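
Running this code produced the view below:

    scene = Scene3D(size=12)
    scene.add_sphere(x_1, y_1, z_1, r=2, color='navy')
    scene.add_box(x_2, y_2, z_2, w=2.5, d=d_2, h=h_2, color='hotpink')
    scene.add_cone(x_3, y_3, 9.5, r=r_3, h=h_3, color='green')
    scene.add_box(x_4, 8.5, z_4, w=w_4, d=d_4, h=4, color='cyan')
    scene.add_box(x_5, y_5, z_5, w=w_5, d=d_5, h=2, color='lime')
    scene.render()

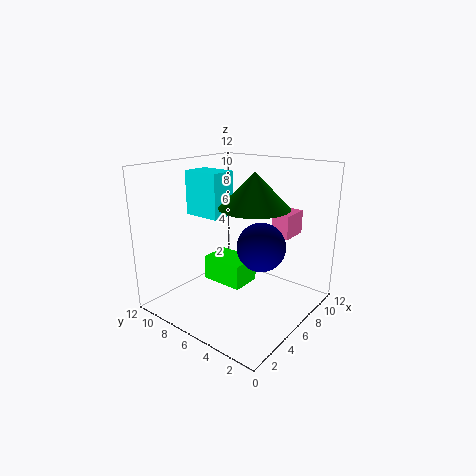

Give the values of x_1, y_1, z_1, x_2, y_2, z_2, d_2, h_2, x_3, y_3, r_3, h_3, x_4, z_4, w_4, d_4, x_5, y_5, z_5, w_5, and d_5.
x_1 = 6.5; y_1 = 4; z_1 = 5.5; x_2 = 8; y_2 = 2.5; z_2 = 6; d_2 = 1.5; h_2 = 2; x_3 = 4; y_3 = 3; r_3 = 2.5; h_3 = 2.5; x_4 = 6; z_4 = 7; w_4 = 2.5; d_4 = 3.5; x_5 = 4; y_5 = 4.5; z_5 = 2.5; w_5 = 2.5; d_5 = 3.5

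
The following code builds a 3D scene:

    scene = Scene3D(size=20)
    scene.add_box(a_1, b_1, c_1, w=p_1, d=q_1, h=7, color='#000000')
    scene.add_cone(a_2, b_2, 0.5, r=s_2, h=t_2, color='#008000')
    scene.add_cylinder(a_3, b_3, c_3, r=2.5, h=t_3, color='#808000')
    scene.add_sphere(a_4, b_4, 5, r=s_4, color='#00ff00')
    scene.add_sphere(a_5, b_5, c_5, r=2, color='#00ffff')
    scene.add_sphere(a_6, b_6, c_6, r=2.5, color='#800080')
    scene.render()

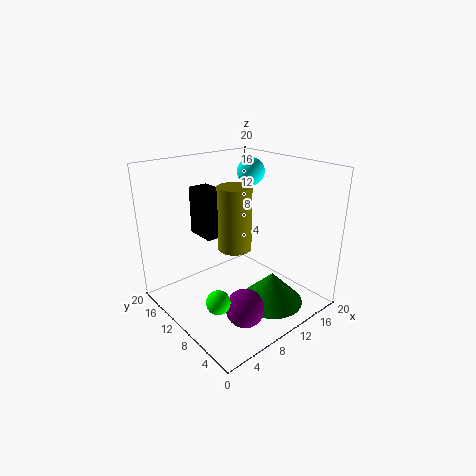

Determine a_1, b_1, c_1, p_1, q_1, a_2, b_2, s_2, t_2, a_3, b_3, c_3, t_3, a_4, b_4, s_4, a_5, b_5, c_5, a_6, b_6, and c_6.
a_1 = 7.5, b_1 = 13.5, c_1 = 9, p_1 = 3, q_1 = 4.5, a_2 = 13, b_2 = 6, s_2 = 4.5, t_2 = 4.5, a_3 = 11.5, b_3 = 12.5, c_3 = 7, t_3 = 9.5, a_4 = 3, b_4 = 5.5, s_4 = 1.5, a_5 = 15, b_5 = 13, c_5 = 18, a_6 = 6.5, b_6 = 4.5, c_6 = 3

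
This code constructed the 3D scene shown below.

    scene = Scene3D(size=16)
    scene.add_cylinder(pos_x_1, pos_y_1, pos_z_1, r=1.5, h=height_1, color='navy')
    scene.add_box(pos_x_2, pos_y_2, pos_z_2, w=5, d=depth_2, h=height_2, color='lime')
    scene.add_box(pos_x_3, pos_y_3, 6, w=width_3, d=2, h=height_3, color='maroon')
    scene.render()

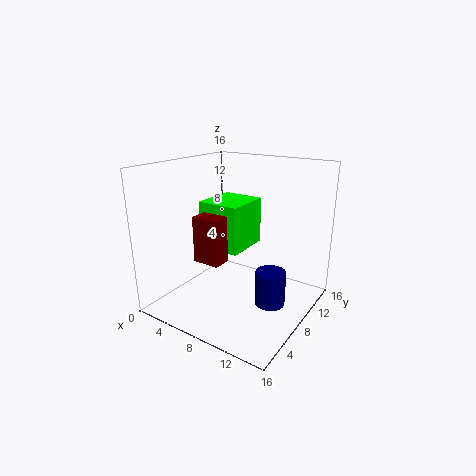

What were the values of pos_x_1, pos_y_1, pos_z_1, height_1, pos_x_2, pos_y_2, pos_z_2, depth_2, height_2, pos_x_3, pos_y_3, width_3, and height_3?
pos_x_1 = 13.5, pos_y_1 = 5.5, pos_z_1 = 3, height_1 = 3.5, pos_x_2 = 3, pos_y_2 = 7.5, pos_z_2 = 6, depth_2 = 5.5, height_2 = 5.5, pos_x_3 = 5, pos_y_3 = 4, width_3 = 3, height_3 = 5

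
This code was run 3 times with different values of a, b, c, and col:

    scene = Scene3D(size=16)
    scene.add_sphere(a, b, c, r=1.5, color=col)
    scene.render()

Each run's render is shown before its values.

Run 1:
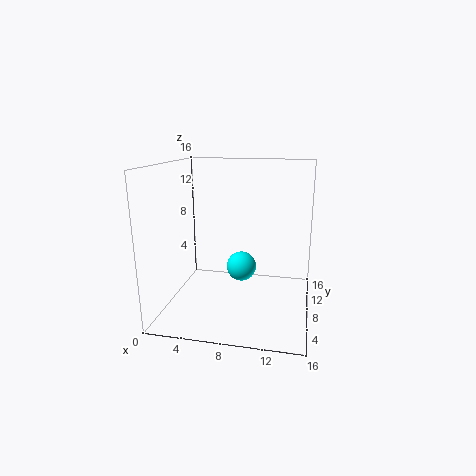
a = 9; b = 5; c = 6; col = 'cyan'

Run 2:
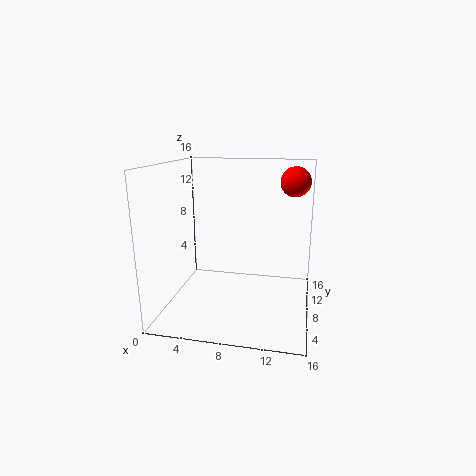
a = 14; b = 7; c = 14.5; col = 'red'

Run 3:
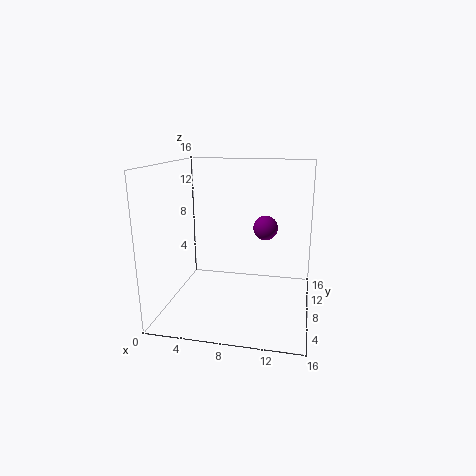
a = 10.5; b = 12.5; c = 8; col = 'purple'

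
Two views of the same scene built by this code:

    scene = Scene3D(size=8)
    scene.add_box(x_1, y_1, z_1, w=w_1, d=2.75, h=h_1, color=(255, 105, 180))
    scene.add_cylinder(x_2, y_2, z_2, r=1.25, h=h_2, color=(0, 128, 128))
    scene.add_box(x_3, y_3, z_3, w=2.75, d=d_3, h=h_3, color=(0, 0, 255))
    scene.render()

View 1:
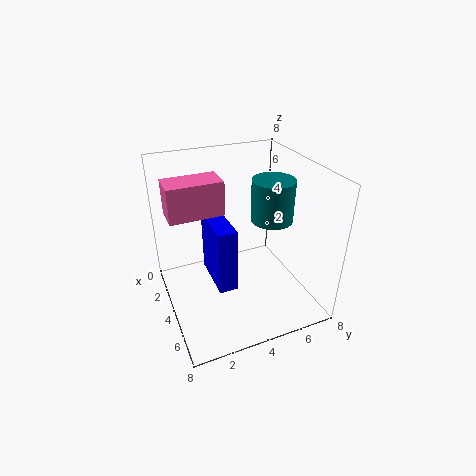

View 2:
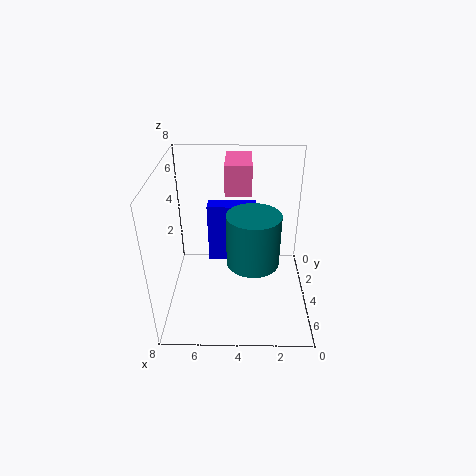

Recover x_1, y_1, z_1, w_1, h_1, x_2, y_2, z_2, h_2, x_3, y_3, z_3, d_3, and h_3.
x_1 = 3.25
y_1 = 0.25
z_1 = 6
w_1 = 1.5
h_1 = 1.75
x_2 = 3.25
y_2 = 6.5
z_2 = 4.25
h_2 = 2.5
x_3 = 3
y_3 = 2.25
z_3 = 2
d_3 = 1
h_3 = 3.5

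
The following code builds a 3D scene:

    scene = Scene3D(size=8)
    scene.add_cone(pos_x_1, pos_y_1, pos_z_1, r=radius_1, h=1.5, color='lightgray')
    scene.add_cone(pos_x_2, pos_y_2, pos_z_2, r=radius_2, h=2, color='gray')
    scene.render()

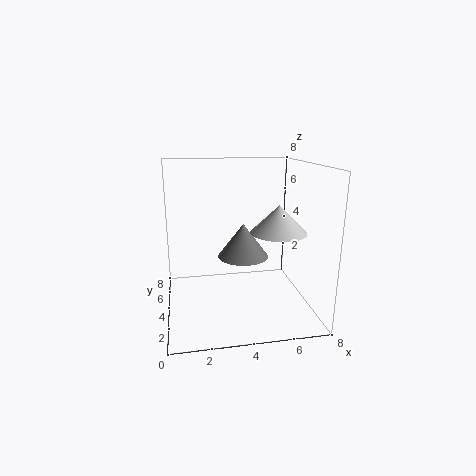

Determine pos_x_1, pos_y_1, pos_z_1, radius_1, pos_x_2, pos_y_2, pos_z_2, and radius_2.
pos_x_1 = 6, pos_y_1 = 3, pos_z_1 = 4.5, radius_1 = 1.5, pos_x_2 = 4.5, pos_y_2 = 5, pos_z_2 = 2.5, radius_2 = 1.5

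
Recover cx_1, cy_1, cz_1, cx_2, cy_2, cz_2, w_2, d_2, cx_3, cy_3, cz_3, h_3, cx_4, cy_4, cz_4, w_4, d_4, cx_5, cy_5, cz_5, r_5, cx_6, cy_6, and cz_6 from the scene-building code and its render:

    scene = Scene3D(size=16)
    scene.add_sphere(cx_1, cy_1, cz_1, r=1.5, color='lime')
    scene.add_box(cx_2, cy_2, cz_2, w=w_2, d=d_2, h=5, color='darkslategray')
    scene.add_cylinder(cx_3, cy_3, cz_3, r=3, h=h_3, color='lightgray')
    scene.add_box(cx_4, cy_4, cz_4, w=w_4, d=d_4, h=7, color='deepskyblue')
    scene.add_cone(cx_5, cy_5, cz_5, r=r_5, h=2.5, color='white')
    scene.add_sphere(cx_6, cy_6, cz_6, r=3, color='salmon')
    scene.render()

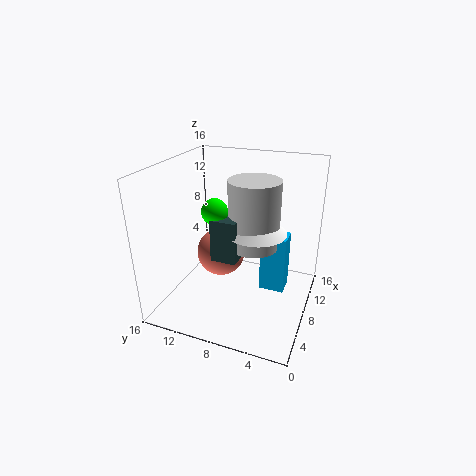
cx_1 = 8.5, cy_1 = 11, cz_1 = 10.5, cx_2 = 7, cy_2 = 8, cz_2 = 5, w_2 = 3, d_2 = 3, cx_3 = 10.5, cy_3 = 7, cz_3 = 6, h_3 = 8, cx_4 = 10, cy_4 = 3, cz_4 = 0.5, w_4 = 2.5, d_4 = 3, cx_5 = 10, cy_5 = 6.5, cz_5 = 8, r_5 = 3.5, cx_6 = 11, cy_6 = 11.5, cz_6 = 4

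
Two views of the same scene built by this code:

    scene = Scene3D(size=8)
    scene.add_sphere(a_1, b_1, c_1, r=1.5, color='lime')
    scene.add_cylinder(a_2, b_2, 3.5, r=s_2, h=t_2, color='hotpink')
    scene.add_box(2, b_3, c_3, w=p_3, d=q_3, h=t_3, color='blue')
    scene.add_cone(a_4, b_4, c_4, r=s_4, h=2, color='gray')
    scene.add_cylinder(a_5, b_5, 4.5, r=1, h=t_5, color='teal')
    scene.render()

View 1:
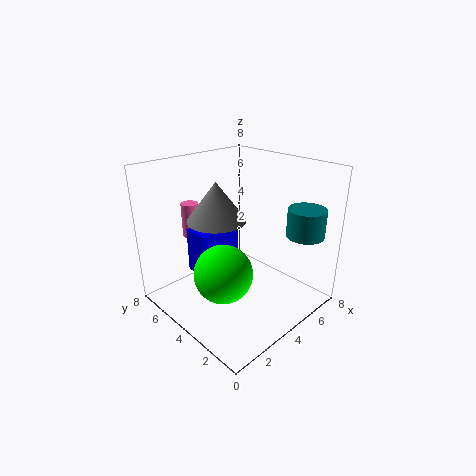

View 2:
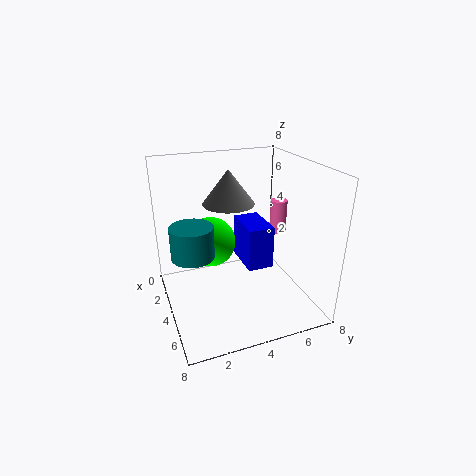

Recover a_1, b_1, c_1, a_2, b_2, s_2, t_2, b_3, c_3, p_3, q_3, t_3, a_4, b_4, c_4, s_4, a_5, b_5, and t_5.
a_1 = 2
b_1 = 3
c_1 = 3
a_2 = 3
b_2 = 7
s_2 = 0.5
t_2 = 2
b_3 = 4.5
c_3 = 2
p_3 = 2.5
q_3 = 1.5
t_3 = 2.5
a_4 = 2.5
b_4 = 4
c_4 = 5.5
s_4 = 1.5
a_5 = 6
b_5 = 1
t_5 = 1.5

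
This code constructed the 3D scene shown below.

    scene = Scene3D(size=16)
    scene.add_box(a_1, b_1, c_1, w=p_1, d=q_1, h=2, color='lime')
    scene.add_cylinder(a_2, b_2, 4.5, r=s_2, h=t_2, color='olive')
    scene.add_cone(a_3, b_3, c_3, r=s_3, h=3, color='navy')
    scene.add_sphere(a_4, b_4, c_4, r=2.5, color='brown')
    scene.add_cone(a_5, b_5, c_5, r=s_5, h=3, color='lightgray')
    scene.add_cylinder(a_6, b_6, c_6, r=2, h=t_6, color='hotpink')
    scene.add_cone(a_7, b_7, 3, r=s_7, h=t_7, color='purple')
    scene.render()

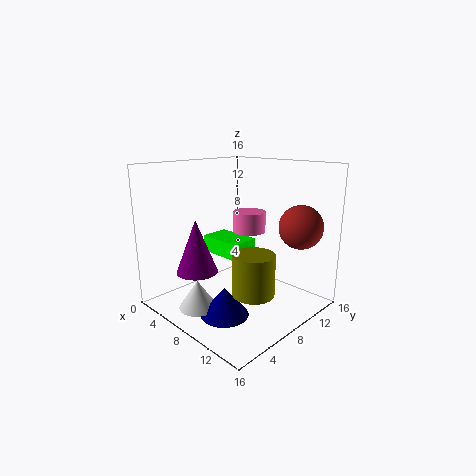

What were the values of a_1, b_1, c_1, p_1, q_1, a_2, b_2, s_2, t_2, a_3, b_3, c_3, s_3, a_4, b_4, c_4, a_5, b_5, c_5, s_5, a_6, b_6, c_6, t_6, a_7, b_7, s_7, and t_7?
a_1 = 2
b_1 = 8
c_1 = 5
p_1 = 5.5
q_1 = 3.5
a_2 = 13.5
b_2 = 4.5
s_2 = 2
t_2 = 4
a_3 = 10
b_3 = 4
c_3 = 1
s_3 = 2.5
a_4 = 12.5
b_4 = 13.5
c_4 = 9
a_5 = 7.5
b_5 = 2.5
c_5 = 1.5
s_5 = 2
a_6 = 6
b_6 = 12
c_6 = 7.5
t_6 = 2.5
a_7 = 3
b_7 = 6
s_7 = 2.5
t_7 = 6.5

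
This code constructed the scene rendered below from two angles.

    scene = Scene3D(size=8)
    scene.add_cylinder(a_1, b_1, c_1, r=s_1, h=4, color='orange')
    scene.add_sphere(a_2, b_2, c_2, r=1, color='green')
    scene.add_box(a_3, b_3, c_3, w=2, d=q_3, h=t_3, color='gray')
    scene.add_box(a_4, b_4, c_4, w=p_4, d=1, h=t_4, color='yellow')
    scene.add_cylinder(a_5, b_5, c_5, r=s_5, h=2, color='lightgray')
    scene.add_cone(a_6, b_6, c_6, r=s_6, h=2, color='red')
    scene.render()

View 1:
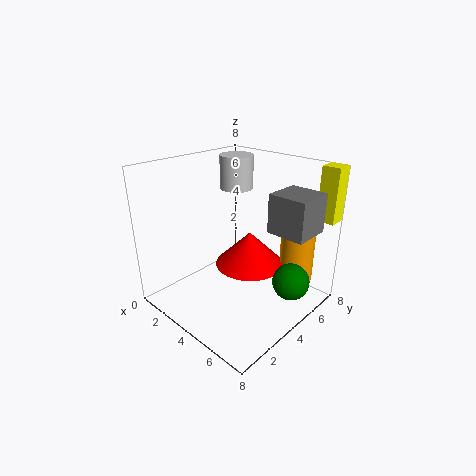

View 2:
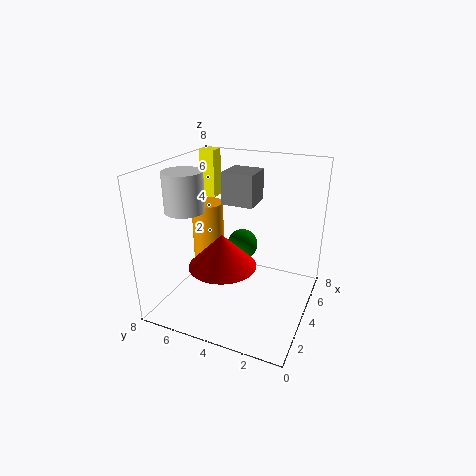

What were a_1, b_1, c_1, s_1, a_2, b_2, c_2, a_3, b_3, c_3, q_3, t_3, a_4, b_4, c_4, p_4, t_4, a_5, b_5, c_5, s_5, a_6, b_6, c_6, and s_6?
a_1 = 6; b_1 = 7; c_1 = 1; s_1 = 1; a_2 = 7; b_2 = 5; c_2 = 2; a_3 = 6; b_3 = 4; c_3 = 5; q_3 = 2; t_3 = 2; a_4 = 7; b_4 = 7; c_4 = 5; p_4 = 1; t_4 = 3; a_5 = 2; b_5 = 6; c_5 = 6; s_5 = 1; a_6 = 4; b_6 = 5; c_6 = 2; s_6 = 2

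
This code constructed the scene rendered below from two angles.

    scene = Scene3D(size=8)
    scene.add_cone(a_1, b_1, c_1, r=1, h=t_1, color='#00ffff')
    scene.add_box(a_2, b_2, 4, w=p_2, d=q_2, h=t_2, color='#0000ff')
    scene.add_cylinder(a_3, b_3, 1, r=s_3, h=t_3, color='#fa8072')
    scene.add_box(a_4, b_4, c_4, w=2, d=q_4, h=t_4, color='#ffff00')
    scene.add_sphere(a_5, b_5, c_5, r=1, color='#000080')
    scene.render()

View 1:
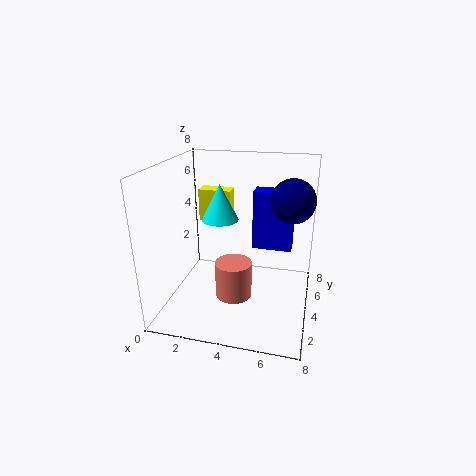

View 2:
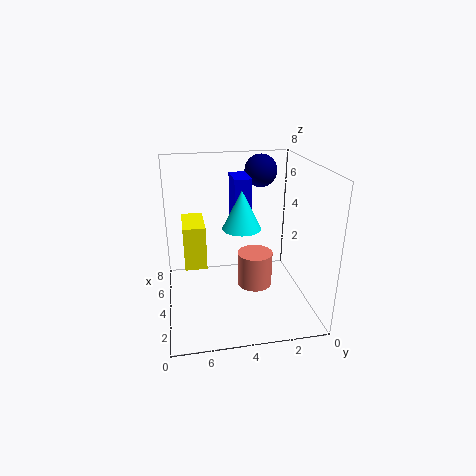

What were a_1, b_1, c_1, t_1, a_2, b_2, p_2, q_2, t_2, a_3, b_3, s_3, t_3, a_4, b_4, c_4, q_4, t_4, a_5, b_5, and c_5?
a_1 = 3, b_1 = 4, c_1 = 5, t_1 = 2, a_2 = 5, b_2 = 3, p_2 = 2, q_2 = 1, t_2 = 3, a_3 = 4, b_3 = 3, s_3 = 1, t_3 = 2, a_4 = 1, b_4 = 6, c_4 = 4, q_4 = 1, t_4 = 2, a_5 = 7, b_5 = 2, c_5 = 7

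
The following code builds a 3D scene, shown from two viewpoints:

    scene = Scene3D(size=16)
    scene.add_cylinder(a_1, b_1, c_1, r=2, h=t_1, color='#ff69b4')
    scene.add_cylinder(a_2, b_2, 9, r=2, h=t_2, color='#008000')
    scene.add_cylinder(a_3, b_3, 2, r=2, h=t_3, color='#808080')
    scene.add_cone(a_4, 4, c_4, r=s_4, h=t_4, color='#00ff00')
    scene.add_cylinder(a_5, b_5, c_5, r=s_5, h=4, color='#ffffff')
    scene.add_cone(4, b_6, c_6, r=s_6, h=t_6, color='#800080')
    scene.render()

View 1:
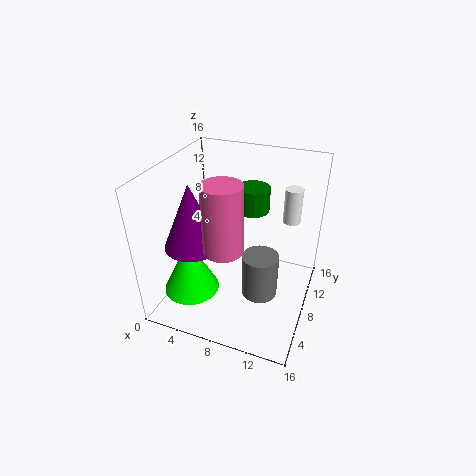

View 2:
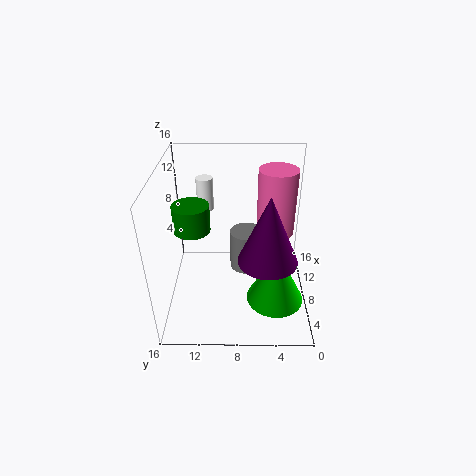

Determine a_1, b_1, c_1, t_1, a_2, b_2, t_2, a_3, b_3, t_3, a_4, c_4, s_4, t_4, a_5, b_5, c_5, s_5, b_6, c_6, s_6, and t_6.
a_1 = 8; b_1 = 4; c_1 = 9; t_1 = 7; a_2 = 8; b_2 = 13; t_2 = 3; a_3 = 11; b_3 = 7; t_3 = 5; a_4 = 4; c_4 = 3; s_4 = 3; t_4 = 6; a_5 = 13; b_5 = 12; c_5 = 9; s_5 = 1; b_6 = 5; c_6 = 8; s_6 = 3; t_6 = 7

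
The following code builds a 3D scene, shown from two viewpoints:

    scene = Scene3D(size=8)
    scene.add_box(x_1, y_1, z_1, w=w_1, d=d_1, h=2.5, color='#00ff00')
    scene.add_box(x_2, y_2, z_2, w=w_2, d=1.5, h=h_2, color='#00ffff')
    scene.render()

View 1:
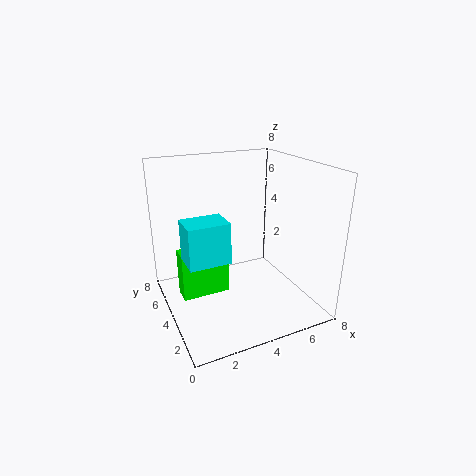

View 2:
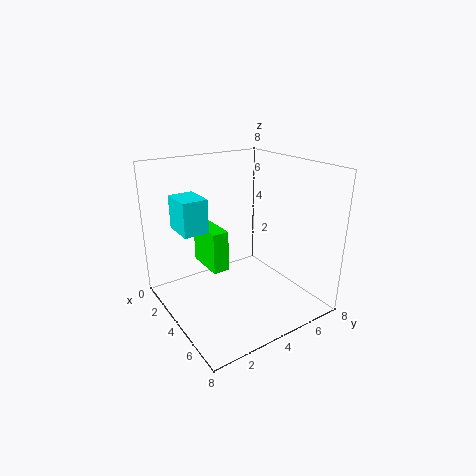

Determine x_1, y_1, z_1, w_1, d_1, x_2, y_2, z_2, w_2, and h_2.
x_1 = 0.5, y_1 = 3, z_1 = 1.5, w_1 = 2.5, d_1 = 1, x_2 = 0.5, y_2 = 1.5, z_2 = 4, w_2 = 2, h_2 = 2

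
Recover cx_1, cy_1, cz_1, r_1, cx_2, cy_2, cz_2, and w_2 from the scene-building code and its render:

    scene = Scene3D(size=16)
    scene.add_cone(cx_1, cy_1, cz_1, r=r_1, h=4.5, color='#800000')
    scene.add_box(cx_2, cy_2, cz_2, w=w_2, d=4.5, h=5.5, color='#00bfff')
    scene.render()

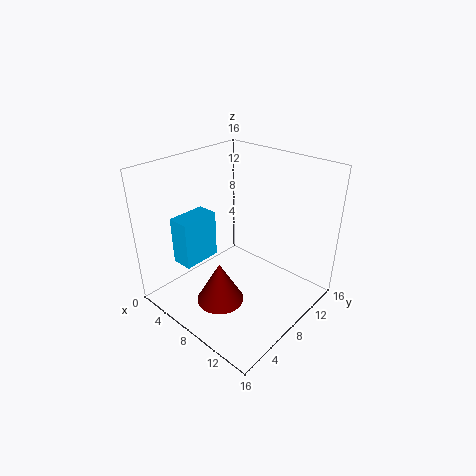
cx_1 = 9; cy_1 = 4; cz_1 = 2.5; r_1 = 2.5; cx_2 = 2; cy_2 = 3.5; cz_2 = 4.5; w_2 = 2.5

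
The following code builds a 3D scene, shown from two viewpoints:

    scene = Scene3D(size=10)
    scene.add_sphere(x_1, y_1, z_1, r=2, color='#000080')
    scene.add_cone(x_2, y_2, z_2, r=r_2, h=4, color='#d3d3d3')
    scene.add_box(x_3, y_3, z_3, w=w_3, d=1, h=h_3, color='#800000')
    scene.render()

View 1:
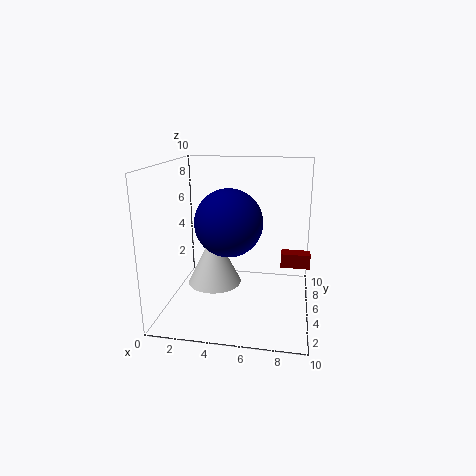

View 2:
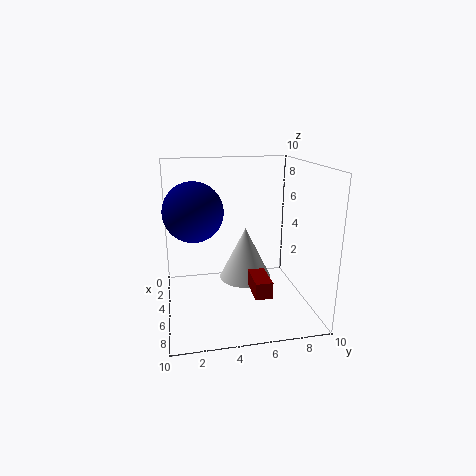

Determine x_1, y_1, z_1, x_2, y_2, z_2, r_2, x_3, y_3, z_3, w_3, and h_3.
x_1 = 5, y_1 = 2, z_1 = 7, x_2 = 3, y_2 = 6, z_2 = 1, r_2 = 2, x_3 = 8, y_3 = 5, z_3 = 3, w_3 = 2, h_3 = 1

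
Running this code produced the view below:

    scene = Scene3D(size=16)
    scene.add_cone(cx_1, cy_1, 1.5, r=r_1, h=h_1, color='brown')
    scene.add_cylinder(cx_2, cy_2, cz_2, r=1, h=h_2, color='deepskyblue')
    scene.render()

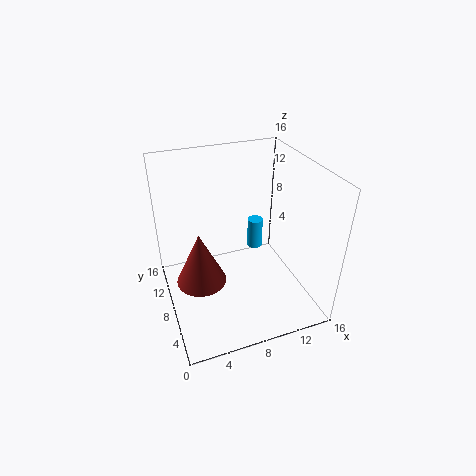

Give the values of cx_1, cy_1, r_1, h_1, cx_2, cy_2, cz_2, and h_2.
cx_1 = 4
cy_1 = 10
r_1 = 3
h_1 = 6.5
cx_2 = 12.5
cy_2 = 13.5
cz_2 = 2.5
h_2 = 4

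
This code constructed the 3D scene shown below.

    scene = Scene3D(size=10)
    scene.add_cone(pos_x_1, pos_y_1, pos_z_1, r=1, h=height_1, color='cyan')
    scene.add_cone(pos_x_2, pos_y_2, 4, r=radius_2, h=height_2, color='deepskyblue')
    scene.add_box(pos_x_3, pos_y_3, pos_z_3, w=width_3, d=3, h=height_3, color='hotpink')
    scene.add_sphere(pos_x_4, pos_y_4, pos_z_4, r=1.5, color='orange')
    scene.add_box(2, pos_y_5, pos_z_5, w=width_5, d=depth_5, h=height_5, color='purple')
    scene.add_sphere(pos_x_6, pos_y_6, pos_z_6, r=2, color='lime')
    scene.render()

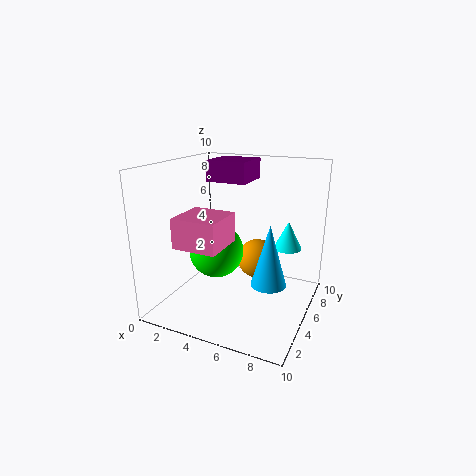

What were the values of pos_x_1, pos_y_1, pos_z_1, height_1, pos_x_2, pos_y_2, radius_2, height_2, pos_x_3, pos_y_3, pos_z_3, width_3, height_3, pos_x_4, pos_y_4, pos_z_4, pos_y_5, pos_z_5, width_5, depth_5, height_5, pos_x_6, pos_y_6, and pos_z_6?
pos_x_1 = 8, pos_y_1 = 7, pos_z_1 = 4, height_1 = 2, pos_x_2 = 8.5, pos_y_2 = 1.5, radius_2 = 1, height_2 = 3.5, pos_x_3 = 2, pos_y_3 = 1.5, pos_z_3 = 5, width_3 = 3, height_3 = 2, pos_x_4 = 5.5, pos_y_4 = 7.5, pos_z_4 = 2.5, pos_y_5 = 6, pos_z_5 = 8.5, width_5 = 3, depth_5 = 3, height_5 = 1.5, pos_x_6 = 3, pos_y_6 = 5.5, pos_z_6 = 3.5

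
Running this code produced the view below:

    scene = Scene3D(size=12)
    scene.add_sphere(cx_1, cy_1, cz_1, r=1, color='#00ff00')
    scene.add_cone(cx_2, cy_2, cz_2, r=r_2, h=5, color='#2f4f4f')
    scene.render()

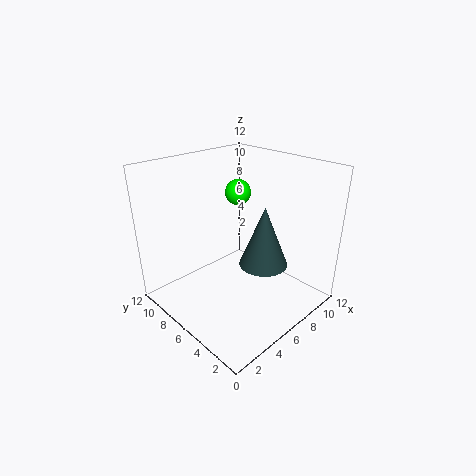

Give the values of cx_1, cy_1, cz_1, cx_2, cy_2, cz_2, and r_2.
cx_1 = 6; cy_1 = 6; cz_1 = 10; cx_2 = 7; cy_2 = 4; cz_2 = 4; r_2 = 2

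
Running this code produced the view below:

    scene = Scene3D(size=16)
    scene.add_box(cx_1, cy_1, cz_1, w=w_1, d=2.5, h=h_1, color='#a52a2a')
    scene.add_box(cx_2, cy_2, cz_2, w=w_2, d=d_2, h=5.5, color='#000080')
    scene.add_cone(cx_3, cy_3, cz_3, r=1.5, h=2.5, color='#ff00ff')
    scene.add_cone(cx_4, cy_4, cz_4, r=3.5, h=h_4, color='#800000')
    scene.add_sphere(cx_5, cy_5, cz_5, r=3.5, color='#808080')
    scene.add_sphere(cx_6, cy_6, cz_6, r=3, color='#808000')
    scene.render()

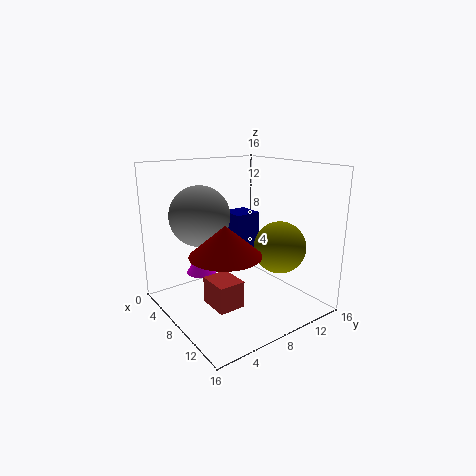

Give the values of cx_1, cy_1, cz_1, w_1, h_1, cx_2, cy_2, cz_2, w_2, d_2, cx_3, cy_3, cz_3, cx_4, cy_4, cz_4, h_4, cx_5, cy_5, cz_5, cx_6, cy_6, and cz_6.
cx_1 = 11.5
cy_1 = 1.5
cz_1 = 4
w_1 = 3
h_1 = 2.5
cx_2 = 5
cy_2 = 8
cz_2 = 5
w_2 = 3
d_2 = 3
cx_3 = 8.5
cy_3 = 3
cz_3 = 5.5
cx_4 = 11.5
cy_4 = 4
cz_4 = 8
h_4 = 3
cx_5 = 4
cy_5 = 5.5
cz_5 = 10
cx_6 = 10
cy_6 = 12.5
cz_6 = 6.5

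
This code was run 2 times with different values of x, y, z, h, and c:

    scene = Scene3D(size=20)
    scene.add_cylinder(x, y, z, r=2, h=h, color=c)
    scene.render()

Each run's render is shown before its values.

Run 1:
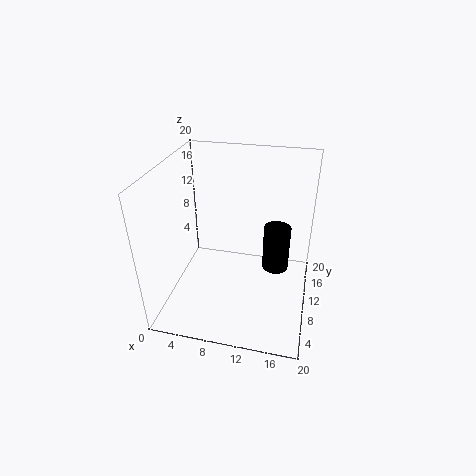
x = 15; y = 14; z = 3; h = 7; c = 'black'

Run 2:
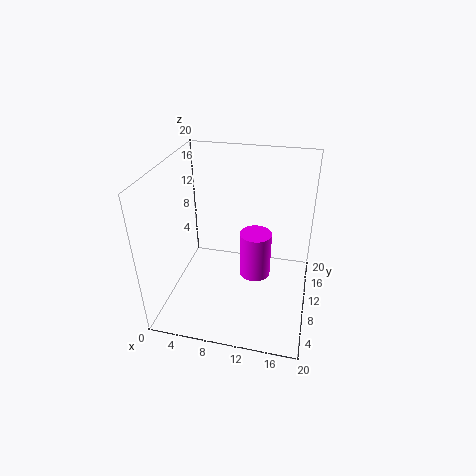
x = 13; y = 7; z = 7; h = 6; c = 'magenta'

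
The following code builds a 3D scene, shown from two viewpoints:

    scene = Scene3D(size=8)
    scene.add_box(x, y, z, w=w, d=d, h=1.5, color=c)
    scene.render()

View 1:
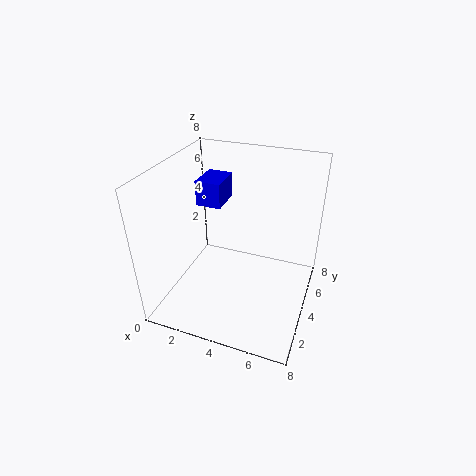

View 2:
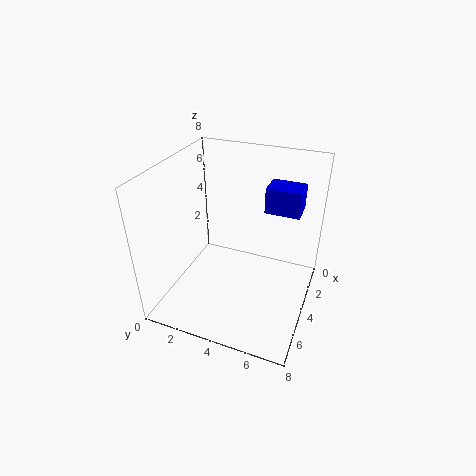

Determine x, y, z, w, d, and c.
x = 1
y = 5
z = 5
w = 1.5
d = 2
c = 'blue'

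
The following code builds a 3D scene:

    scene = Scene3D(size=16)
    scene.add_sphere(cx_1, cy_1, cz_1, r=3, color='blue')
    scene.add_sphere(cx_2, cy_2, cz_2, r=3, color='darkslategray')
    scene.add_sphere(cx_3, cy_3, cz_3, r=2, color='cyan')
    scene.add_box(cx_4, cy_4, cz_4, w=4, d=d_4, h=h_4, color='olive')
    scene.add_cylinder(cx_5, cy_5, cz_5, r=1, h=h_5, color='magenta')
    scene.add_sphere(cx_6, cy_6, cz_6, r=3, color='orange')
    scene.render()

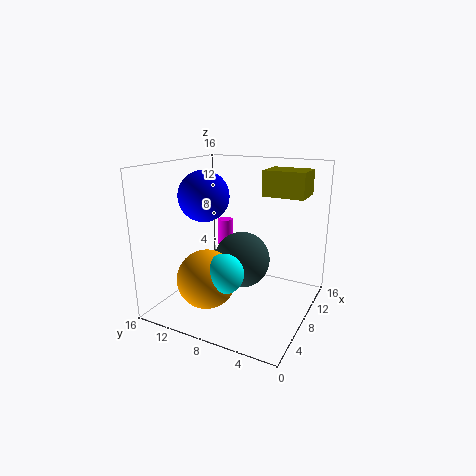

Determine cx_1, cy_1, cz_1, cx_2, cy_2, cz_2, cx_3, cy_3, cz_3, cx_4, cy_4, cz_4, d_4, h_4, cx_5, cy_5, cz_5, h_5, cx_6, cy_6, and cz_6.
cx_1 = 9
cy_1 = 13
cz_1 = 12
cx_2 = 7
cy_2 = 7
cz_2 = 6
cx_3 = 3
cy_3 = 7
cz_3 = 6
cx_4 = 12
cy_4 = 2
cz_4 = 12
d_4 = 5
h_4 = 3
cx_5 = 14
cy_5 = 13
cz_5 = 3
h_5 = 5
cx_6 = 3
cy_6 = 9
cz_6 = 5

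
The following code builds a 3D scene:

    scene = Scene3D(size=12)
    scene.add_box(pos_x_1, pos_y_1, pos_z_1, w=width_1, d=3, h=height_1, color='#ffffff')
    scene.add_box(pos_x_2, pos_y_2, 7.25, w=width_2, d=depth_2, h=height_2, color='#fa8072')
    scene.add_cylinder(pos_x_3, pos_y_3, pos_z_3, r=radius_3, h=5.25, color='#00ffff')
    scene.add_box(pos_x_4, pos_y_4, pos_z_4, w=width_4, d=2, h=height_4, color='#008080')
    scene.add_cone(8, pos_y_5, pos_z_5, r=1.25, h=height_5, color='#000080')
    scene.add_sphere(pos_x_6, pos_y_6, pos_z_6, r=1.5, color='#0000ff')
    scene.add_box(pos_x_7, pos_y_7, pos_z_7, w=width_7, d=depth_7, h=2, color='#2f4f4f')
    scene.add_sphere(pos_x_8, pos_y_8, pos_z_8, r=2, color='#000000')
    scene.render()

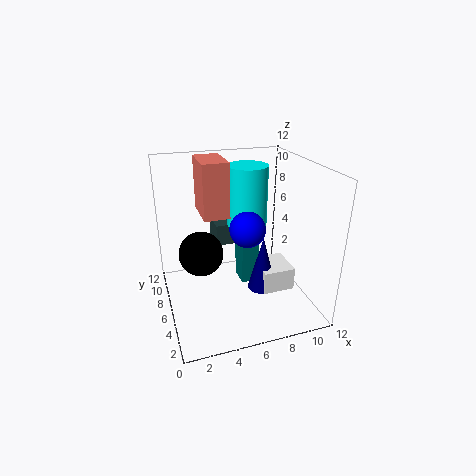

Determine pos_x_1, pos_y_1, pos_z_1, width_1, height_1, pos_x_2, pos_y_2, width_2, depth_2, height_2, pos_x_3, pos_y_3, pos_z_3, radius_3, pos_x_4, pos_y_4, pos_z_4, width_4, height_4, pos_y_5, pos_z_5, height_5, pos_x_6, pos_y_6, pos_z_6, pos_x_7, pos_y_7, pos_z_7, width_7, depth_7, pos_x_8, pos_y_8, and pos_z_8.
pos_x_1 = 7.75
pos_y_1 = 4
pos_z_1 = 1.25
width_1 = 2.75
height_1 = 2
pos_x_2 = 3.5
pos_y_2 = 7.25
width_2 = 2.25
depth_2 = 3.75
height_2 = 4.75
pos_x_3 = 7.5
pos_y_3 = 8
pos_z_3 = 6.25
radius_3 = 1.75
pos_x_4 = 6.5
pos_y_4 = 6.25
pos_z_4 = 1.25
width_4 = 1.5
height_4 = 3.75
pos_y_5 = 5.25
pos_z_5 = 1.25
height_5 = 4.75
pos_x_6 = 6.75
pos_y_6 = 5.75
pos_z_6 = 6.75
pos_x_7 = 5
pos_y_7 = 9.25
pos_z_7 = 3.75
width_7 = 3
depth_7 = 2.75
pos_x_8 = 3.25
pos_y_8 = 8.25
pos_z_8 = 3.75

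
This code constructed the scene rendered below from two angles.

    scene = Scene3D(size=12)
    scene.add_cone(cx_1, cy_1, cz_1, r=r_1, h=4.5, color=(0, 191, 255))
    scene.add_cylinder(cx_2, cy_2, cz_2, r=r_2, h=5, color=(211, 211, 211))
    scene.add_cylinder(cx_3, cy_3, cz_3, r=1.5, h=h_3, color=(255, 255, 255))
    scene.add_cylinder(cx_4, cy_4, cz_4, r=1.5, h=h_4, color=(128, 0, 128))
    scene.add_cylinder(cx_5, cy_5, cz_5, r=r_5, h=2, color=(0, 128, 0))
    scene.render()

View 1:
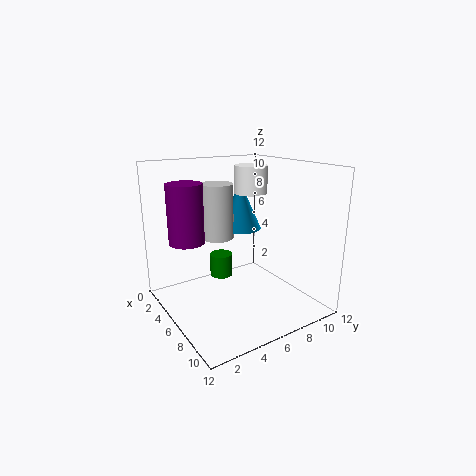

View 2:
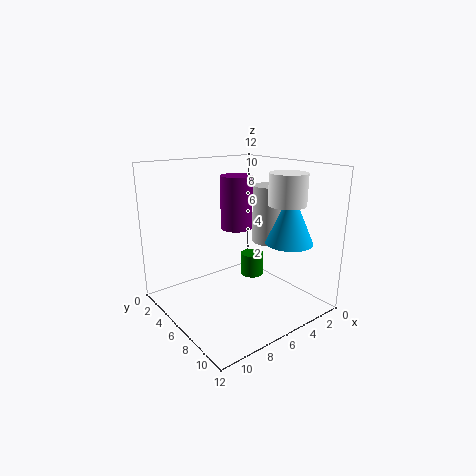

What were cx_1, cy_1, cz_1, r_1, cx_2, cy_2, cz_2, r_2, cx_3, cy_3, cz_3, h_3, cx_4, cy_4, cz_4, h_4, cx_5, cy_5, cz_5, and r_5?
cx_1 = 2.5, cy_1 = 8.5, cz_1 = 5.5, r_1 = 2, cx_2 = 2.5, cy_2 = 6, cz_2 = 5, r_2 = 1.5, cx_3 = 3.5, cy_3 = 9, cz_3 = 9, h_3 = 2.5, cx_4 = 3.5, cy_4 = 2.5, cz_4 = 5.5, h_4 = 5, cx_5 = 4, cy_5 = 5.5, cz_5 = 2, r_5 = 1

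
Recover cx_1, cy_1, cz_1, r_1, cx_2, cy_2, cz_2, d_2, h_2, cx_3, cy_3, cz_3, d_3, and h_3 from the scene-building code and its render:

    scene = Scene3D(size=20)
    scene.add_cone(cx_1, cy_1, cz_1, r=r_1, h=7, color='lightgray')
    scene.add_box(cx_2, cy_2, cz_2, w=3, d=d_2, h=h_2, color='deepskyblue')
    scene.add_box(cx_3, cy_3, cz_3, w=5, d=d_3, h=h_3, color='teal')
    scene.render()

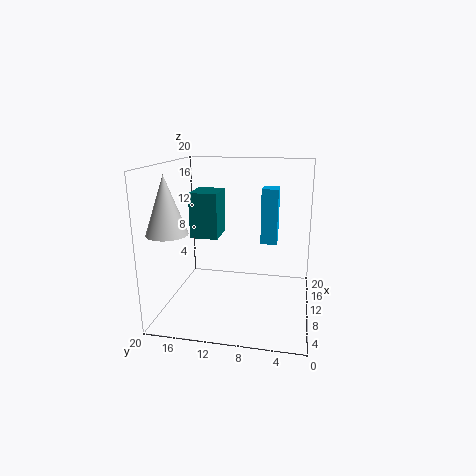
cx_1 = 2.5
cy_1 = 17
cz_1 = 12.5
r_1 = 2.5
cx_2 = 15
cy_2 = 5
cz_2 = 7.5
d_2 = 2.5
h_2 = 8.5
cx_3 = 10
cy_3 = 13
cz_3 = 9.5
d_3 = 4
h_3 = 6.5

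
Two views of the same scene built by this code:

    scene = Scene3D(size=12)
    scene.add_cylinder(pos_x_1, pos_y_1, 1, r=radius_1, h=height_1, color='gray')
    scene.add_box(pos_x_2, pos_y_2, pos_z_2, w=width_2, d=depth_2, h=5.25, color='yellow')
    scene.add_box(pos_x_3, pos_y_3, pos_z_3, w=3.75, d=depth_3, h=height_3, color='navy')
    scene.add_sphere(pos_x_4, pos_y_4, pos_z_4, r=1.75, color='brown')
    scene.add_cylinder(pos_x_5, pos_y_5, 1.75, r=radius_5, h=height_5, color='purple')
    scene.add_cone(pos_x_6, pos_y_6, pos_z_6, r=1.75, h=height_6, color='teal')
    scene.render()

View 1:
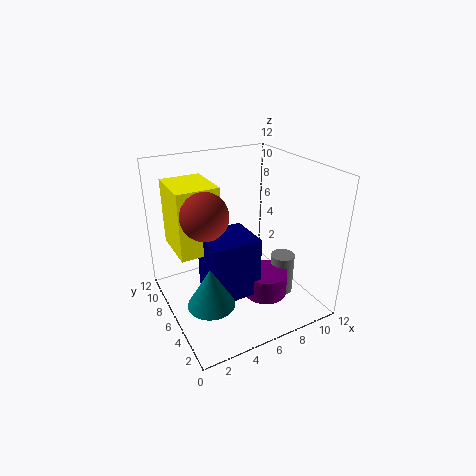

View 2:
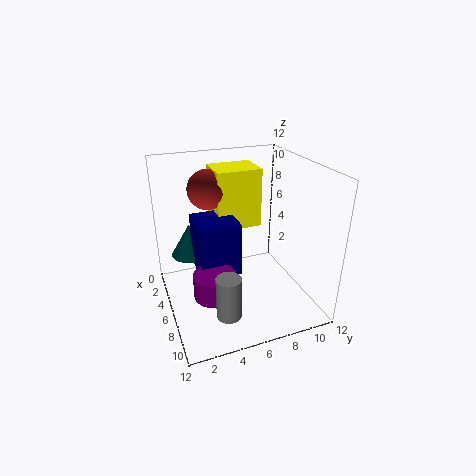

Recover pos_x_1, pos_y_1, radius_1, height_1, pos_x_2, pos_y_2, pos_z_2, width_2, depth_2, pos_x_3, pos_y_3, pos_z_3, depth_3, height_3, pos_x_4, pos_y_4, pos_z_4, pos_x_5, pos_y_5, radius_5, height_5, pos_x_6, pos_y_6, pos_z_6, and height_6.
pos_x_1 = 9.25
pos_y_1 = 4
radius_1 = 1
height_1 = 3.5
pos_x_2 = 0.75
pos_y_2 = 5
pos_z_2 = 5.75
width_2 = 3.25
depth_2 = 4
pos_x_3 = 2.5
pos_y_3 = 2.75
pos_z_3 = 2.5
depth_3 = 3.5
height_3 = 4.75
pos_x_4 = 2.5
pos_y_4 = 4.5
pos_z_4 = 9.25
pos_x_5 = 7.25
pos_y_5 = 3.5
radius_5 = 1.75
height_5 = 2
pos_x_6 = 2
pos_y_6 = 2.75
pos_z_6 = 3
height_6 = 3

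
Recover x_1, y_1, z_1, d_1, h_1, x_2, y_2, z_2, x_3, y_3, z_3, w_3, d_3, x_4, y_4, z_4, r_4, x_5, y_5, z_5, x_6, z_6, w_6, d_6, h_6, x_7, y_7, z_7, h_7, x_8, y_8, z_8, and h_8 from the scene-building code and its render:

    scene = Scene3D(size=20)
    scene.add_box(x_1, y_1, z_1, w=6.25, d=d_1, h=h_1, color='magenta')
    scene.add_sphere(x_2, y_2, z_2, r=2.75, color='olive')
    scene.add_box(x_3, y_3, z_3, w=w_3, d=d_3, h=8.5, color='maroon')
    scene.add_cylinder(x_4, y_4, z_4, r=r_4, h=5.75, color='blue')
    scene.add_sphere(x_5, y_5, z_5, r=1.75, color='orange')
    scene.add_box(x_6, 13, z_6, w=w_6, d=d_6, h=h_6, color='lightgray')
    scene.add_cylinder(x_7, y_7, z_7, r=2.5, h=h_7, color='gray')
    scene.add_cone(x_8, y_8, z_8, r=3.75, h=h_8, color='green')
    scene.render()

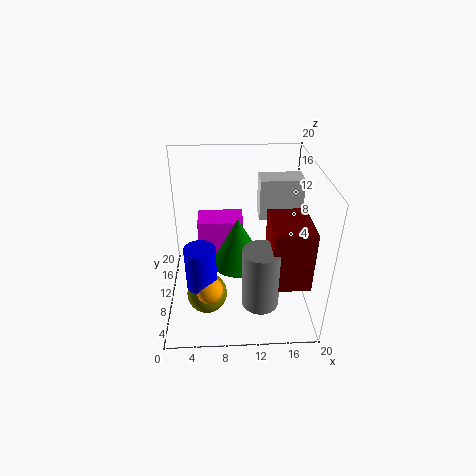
x_1 = 4.5; y_1 = 10.25; z_1 = 7.25; d_1 = 4; h_1 = 5; x_2 = 5.5; y_2 = 6.5; z_2 = 3.25; x_3 = 14; y_3 = 3.75; z_3 = 5.5; w_3 = 5.25; d_3 = 7; x_4 = 5; y_4 = 5.5; z_4 = 5.75; r_4 = 2; x_5 = 6; y_5 = 4.5; z_5 = 5.5; x_6 = 13.25; z_6 = 11; w_6 = 6.25; d_6 = 3.5; h_6 = 6; x_7 = 12.75; y_7 = 5; z_7 = 2.75; h_7 = 8.5; x_8 = 10; y_8 = 10; z_8 = 6; h_8 = 7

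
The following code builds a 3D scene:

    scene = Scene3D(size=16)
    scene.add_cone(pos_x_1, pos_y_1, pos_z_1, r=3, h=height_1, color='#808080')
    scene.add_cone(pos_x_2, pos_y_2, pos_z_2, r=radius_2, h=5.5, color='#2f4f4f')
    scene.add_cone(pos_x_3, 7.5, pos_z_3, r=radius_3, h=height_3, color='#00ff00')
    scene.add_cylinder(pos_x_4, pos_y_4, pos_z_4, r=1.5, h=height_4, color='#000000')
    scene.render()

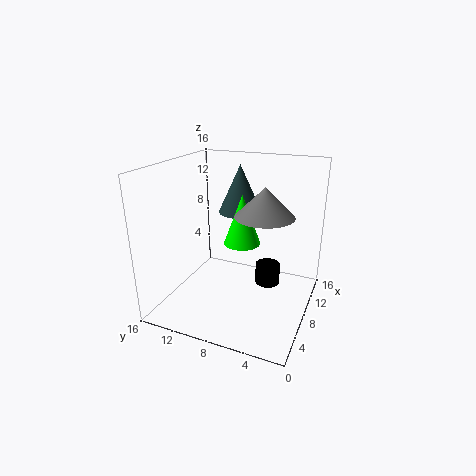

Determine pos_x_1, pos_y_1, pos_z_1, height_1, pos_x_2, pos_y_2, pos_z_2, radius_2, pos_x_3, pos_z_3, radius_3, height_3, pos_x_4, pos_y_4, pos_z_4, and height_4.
pos_x_1 = 6.5, pos_y_1 = 4.5, pos_z_1 = 11.5, height_1 = 3, pos_x_2 = 11, pos_y_2 = 9, pos_z_2 = 10, radius_2 = 2.5, pos_x_3 = 8, pos_z_3 = 7.5, radius_3 = 2, height_3 = 5.5, pos_x_4 = 11.5, pos_y_4 = 5.5, pos_z_4 = 1, height_4 = 2.5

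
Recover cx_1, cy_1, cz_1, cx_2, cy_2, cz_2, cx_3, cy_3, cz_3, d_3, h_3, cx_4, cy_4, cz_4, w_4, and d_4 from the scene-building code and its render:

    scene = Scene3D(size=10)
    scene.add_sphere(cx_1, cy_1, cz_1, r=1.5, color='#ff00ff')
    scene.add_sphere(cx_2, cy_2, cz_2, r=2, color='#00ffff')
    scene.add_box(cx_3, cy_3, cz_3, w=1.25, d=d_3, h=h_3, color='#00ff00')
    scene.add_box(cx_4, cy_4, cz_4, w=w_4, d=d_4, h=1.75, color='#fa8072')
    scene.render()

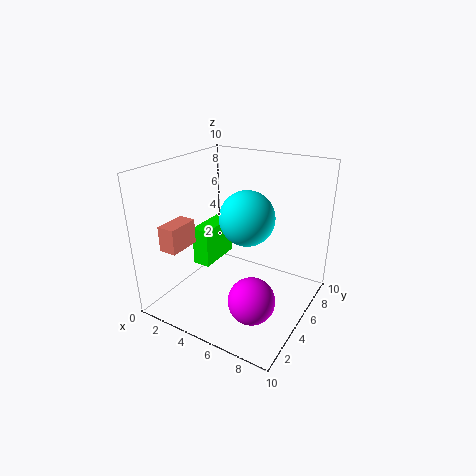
cx_1 = 7.5
cy_1 = 2.5
cz_1 = 2.25
cx_2 = 5
cy_2 = 6.25
cz_2 = 6
cx_3 = 2
cy_3 = 3.75
cz_3 = 2.75
d_3 = 3.25
h_3 = 2.75
cx_4 = 1
cy_4 = 1.5
cz_4 = 4.5
w_4 = 1.25
d_4 = 2.25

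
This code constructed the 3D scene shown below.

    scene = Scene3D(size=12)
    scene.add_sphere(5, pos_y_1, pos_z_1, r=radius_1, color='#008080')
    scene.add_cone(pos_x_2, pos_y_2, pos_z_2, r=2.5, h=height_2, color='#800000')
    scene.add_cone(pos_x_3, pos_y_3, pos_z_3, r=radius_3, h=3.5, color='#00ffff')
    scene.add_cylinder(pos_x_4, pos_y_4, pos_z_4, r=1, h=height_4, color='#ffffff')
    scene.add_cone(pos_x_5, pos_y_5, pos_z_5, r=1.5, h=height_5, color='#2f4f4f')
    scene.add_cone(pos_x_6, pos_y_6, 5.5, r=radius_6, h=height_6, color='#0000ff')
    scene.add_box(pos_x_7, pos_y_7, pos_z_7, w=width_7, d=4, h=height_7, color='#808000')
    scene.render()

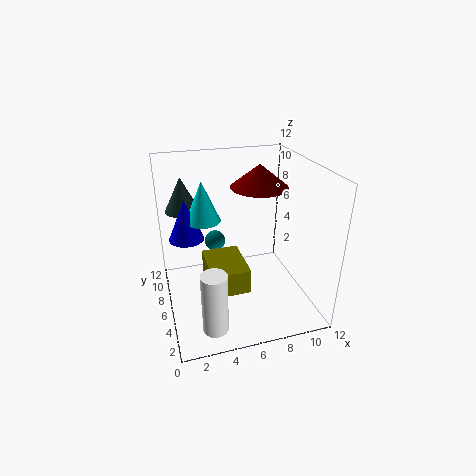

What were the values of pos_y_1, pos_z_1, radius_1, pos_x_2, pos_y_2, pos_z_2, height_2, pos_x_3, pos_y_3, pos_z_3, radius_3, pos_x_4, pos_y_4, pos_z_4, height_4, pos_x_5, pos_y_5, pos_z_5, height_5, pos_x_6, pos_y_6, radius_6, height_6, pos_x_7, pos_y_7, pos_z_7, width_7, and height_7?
pos_y_1 = 10.5
pos_z_1 = 3.5
radius_1 = 1
pos_x_2 = 8.5
pos_y_2 = 8
pos_z_2 = 9.5
height_2 = 2
pos_x_3 = 3.5
pos_y_3 = 8
pos_z_3 = 7
radius_3 = 1.5
pos_x_4 = 3
pos_y_4 = 2
pos_z_4 = 0.5
height_4 = 5
pos_x_5 = 2
pos_y_5 = 9.5
pos_z_5 = 7.5
height_5 = 3
pos_x_6 = 2
pos_y_6 = 8
radius_6 = 1.5
height_6 = 3.5
pos_x_7 = 3
pos_y_7 = 2.5
pos_z_7 = 3
width_7 = 3
height_7 = 2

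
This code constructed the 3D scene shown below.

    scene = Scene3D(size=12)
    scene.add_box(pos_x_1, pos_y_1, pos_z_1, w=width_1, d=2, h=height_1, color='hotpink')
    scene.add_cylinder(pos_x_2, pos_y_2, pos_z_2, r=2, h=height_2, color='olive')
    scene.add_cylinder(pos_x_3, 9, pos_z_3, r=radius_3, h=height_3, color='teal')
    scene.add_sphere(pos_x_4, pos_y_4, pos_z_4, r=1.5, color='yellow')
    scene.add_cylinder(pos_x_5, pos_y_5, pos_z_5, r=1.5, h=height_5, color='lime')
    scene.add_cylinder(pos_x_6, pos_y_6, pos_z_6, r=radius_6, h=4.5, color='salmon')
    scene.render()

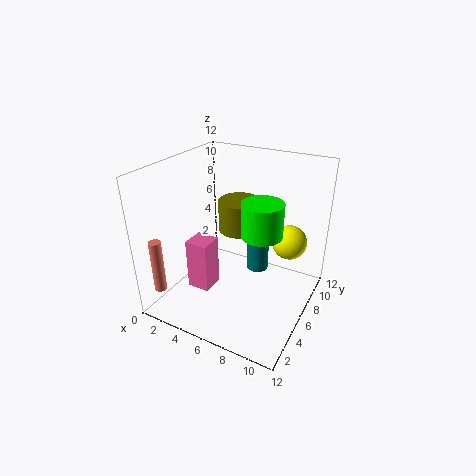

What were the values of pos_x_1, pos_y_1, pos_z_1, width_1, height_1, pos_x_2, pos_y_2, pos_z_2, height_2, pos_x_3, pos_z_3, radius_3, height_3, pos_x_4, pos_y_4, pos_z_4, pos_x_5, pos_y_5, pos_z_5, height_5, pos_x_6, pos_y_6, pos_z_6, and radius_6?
pos_x_1 = 2
pos_y_1 = 4
pos_z_1 = 1
width_1 = 2
height_1 = 4.5
pos_x_2 = 4
pos_y_2 = 10
pos_z_2 = 4.5
height_2 = 3
pos_x_3 = 6.5
pos_z_3 = 1.5
radius_3 = 1
height_3 = 3.5
pos_x_4 = 9.5
pos_y_4 = 9
pos_z_4 = 5
pos_x_5 = 9
pos_y_5 = 4
pos_z_5 = 8
height_5 = 2.5
pos_x_6 = 1
pos_y_6 = 1.5
pos_z_6 = 2
radius_6 = 0.5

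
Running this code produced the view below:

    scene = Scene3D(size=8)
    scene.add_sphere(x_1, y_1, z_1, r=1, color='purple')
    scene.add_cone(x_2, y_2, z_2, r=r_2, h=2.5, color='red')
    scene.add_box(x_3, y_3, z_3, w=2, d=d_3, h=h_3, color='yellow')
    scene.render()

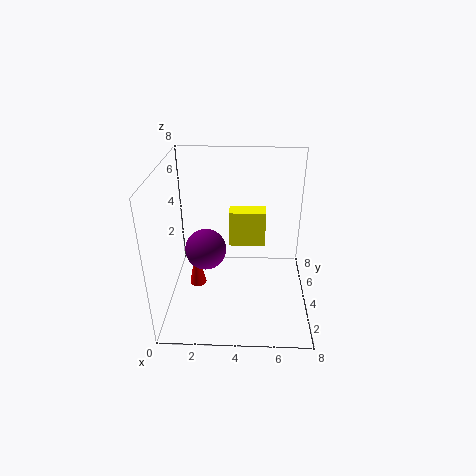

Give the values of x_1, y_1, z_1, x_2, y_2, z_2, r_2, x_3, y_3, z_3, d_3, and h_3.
x_1 = 2.5
y_1 = 2
z_1 = 4.5
x_2 = 1.5
y_2 = 4.5
z_2 = 0.5
r_2 = 0.5
x_3 = 3.5
y_3 = 4
z_3 = 3.5
d_3 = 1
h_3 = 2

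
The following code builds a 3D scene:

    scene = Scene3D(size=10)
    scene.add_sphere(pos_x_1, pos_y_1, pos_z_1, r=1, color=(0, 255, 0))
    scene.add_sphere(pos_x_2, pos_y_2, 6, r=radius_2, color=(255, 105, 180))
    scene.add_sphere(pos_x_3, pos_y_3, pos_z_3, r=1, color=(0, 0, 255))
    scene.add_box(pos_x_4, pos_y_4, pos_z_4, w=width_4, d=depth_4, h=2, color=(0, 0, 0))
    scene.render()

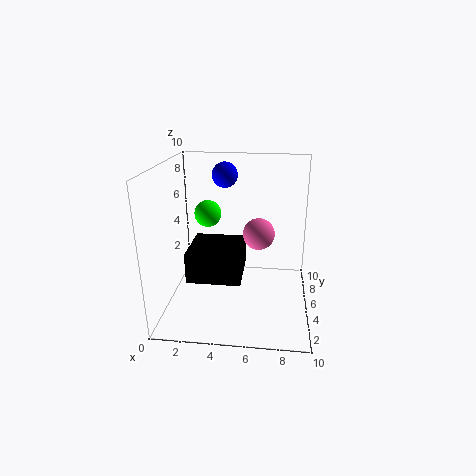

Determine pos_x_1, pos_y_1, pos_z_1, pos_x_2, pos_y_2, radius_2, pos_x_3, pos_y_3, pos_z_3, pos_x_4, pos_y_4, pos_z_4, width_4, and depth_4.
pos_x_1 = 2.5
pos_y_1 = 7
pos_z_1 = 6
pos_x_2 = 6.5
pos_y_2 = 3.5
radius_2 = 1
pos_x_3 = 3.5
pos_y_3 = 9
pos_z_3 = 8.5
pos_x_4 = 2
pos_y_4 = 2
pos_z_4 = 3
width_4 = 3.5
depth_4 = 3.5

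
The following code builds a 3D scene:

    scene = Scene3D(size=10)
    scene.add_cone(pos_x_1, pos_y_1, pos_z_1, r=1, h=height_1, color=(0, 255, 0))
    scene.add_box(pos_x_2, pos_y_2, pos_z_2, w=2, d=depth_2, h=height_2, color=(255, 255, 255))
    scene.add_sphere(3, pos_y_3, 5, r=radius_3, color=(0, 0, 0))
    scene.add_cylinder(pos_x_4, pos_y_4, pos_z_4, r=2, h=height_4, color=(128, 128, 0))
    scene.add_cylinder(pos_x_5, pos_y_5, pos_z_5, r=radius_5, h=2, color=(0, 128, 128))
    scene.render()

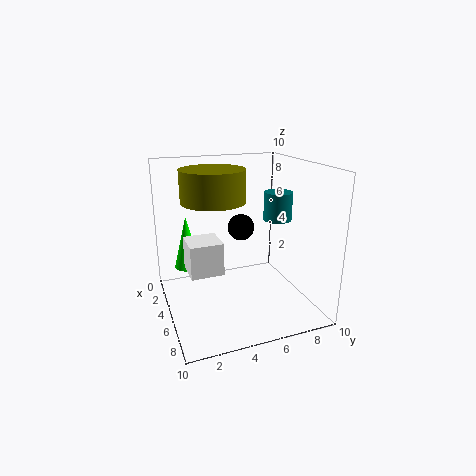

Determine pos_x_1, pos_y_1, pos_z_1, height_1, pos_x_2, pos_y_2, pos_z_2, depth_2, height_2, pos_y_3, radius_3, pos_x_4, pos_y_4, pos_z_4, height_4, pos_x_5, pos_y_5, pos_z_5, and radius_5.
pos_x_1 = 2; pos_y_1 = 2; pos_z_1 = 2; height_1 = 4; pos_x_2 = 6; pos_y_2 = 1; pos_z_2 = 4; depth_2 = 2; height_2 = 2; pos_y_3 = 6; radius_3 = 1; pos_x_4 = 6; pos_y_4 = 3; pos_z_4 = 8; height_4 = 2; pos_x_5 = 5; pos_y_5 = 8; pos_z_5 = 6; radius_5 = 1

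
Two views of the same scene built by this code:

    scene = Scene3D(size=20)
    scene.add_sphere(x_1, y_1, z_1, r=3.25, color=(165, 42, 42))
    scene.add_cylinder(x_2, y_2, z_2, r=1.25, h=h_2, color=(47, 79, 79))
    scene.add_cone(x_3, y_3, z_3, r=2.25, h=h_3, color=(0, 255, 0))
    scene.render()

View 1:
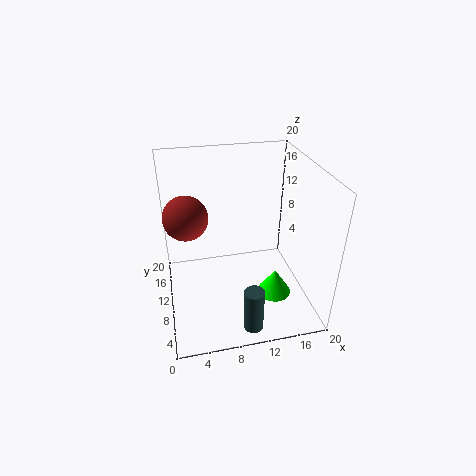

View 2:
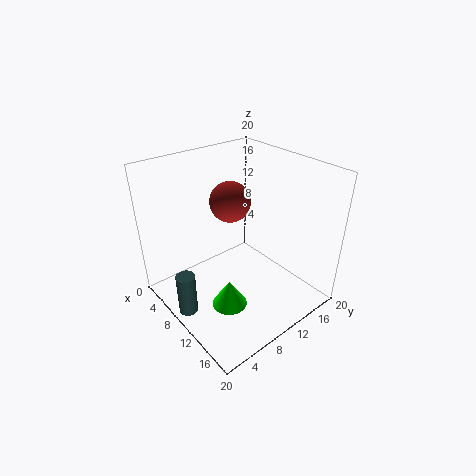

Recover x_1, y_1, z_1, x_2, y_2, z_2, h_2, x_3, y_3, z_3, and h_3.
x_1 = 3.25, y_1 = 14, z_1 = 11.75, x_2 = 10, y_2 = 1.25, z_2 = 2, h_2 = 5.75, x_3 = 14, y_3 = 5.25, z_3 = 3.75, h_3 = 3.5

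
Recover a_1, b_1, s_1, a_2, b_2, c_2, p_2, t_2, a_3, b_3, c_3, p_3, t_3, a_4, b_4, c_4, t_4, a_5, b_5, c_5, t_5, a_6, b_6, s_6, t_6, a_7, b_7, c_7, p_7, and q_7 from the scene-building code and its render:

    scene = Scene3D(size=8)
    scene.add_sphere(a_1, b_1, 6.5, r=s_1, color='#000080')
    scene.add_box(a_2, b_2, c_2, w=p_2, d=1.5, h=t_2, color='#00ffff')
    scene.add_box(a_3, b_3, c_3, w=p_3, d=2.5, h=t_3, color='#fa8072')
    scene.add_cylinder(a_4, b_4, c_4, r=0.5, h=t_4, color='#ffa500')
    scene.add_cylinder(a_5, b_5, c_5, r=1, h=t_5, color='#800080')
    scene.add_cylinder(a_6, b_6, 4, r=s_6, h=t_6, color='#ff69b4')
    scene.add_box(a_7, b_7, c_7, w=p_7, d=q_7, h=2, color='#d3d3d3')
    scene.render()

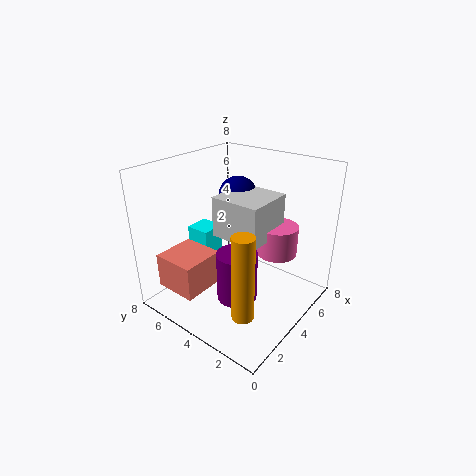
a_1 = 4
b_1 = 4
s_1 = 1
a_2 = 4
b_2 = 6.5
c_2 = 0.5
p_2 = 1.5
t_2 = 3
a_3 = 1
b_3 = 5
c_3 = 1
p_3 = 2.5
t_3 = 2
a_4 = 0.5
b_4 = 1
c_4 = 2.5
t_4 = 4
a_5 = 2
b_5 = 2.5
c_5 = 2
t_5 = 2.5
a_6 = 4
b_6 = 1.5
s_6 = 1
t_6 = 1.5
a_7 = 2
b_7 = 1.5
c_7 = 5
p_7 = 2.5
q_7 = 2.5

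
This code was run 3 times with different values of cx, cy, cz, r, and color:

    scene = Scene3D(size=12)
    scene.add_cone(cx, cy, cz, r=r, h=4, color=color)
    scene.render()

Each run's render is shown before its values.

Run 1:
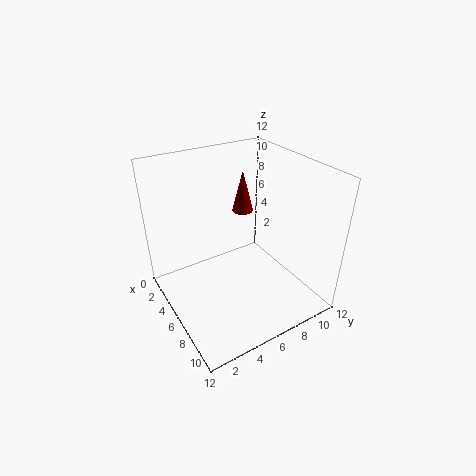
cx = 2; cy = 9; cz = 6; r = 1; color = 'maroon'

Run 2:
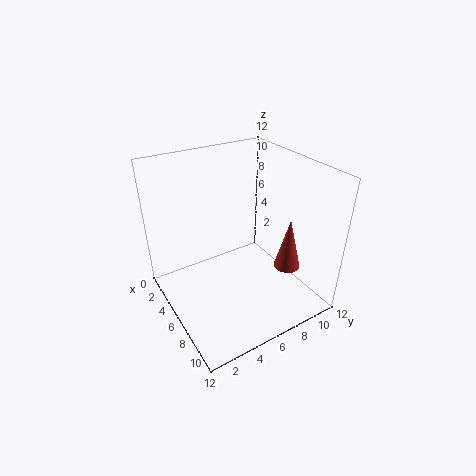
cx = 10; cy = 8; cz = 5; r = 1; color = 'brown'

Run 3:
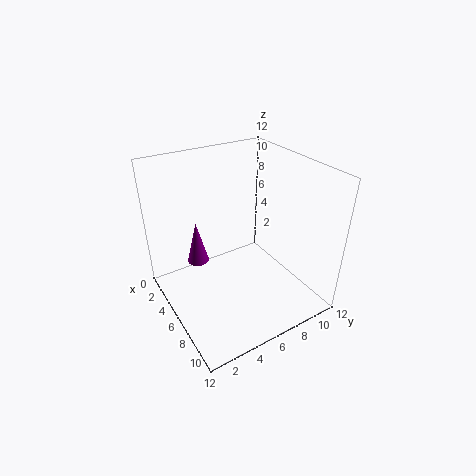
cx = 2; cy = 4; cz = 2; r = 1; color = 'purple'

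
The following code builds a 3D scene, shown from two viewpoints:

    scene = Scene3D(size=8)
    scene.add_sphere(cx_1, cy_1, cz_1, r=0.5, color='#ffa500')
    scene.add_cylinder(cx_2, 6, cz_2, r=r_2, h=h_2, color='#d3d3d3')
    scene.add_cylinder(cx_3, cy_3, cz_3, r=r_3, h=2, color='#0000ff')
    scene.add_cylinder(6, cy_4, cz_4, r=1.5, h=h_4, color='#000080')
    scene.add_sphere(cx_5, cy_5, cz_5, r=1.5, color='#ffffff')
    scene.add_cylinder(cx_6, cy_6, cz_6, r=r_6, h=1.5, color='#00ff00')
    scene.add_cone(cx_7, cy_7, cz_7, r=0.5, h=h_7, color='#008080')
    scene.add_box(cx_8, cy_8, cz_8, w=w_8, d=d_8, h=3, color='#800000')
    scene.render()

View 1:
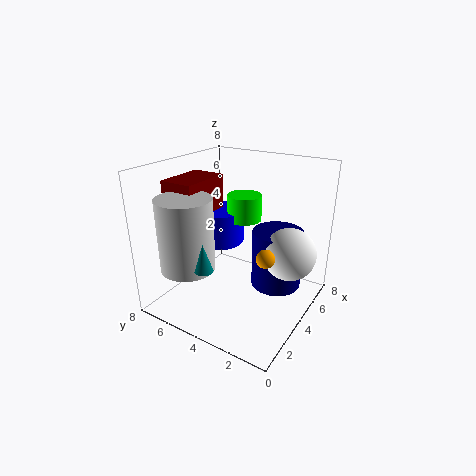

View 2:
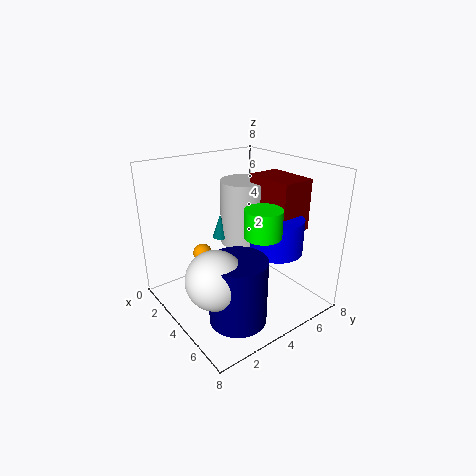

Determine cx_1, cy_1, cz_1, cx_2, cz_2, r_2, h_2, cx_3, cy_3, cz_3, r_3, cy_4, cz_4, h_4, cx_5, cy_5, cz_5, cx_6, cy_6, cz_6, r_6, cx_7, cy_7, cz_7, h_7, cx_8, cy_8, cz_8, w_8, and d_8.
cx_1 = 3.5; cy_1 = 2; cz_1 = 3.5; cx_2 = 2; cz_2 = 2.5; r_2 = 1.5; h_2 = 4; cx_3 = 5; cy_3 = 6; cz_3 = 3; r_3 = 1.5; cy_4 = 2.5; cz_4 = 0.5; h_4 = 3.5; cx_5 = 5.5; cy_5 = 1.5; cz_5 = 3; cx_6 = 5.5; cy_6 = 4.5; cz_6 = 4.5; r_6 = 1; cx_7 = 1.5; cy_7 = 4.5; cz_7 = 3; h_7 = 1.5; cx_8 = 2.5; cy_8 = 6; cz_8 = 4; w_8 = 3; d_8 = 2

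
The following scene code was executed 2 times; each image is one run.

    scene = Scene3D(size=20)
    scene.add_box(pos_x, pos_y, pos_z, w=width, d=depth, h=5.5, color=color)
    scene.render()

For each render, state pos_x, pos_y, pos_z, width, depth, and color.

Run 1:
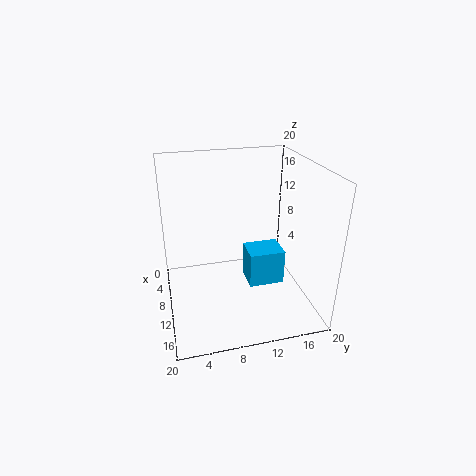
pos_x = 4.5; pos_y = 12.25; pos_z = 0.5; width = 4.5; depth = 5.5; color = 'deepskyblue'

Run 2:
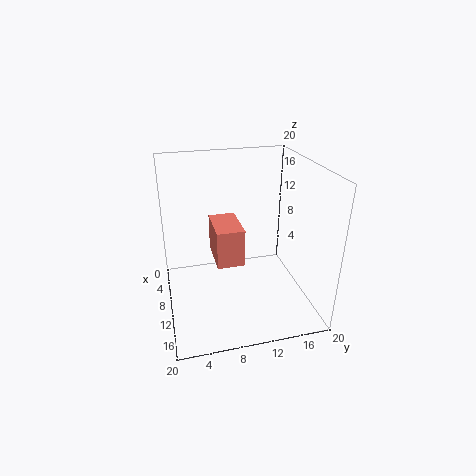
pos_x = 3.5; pos_y = 7; pos_z = 5.5; width = 6.75; depth = 4; color = 'salmon'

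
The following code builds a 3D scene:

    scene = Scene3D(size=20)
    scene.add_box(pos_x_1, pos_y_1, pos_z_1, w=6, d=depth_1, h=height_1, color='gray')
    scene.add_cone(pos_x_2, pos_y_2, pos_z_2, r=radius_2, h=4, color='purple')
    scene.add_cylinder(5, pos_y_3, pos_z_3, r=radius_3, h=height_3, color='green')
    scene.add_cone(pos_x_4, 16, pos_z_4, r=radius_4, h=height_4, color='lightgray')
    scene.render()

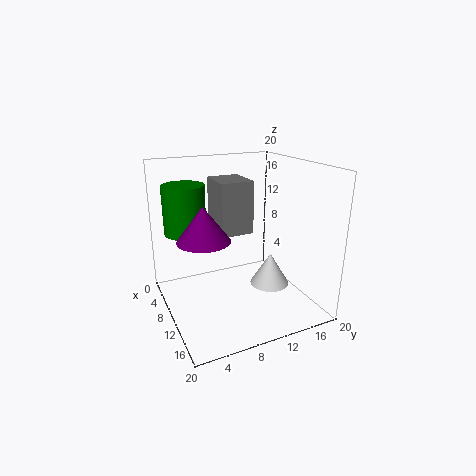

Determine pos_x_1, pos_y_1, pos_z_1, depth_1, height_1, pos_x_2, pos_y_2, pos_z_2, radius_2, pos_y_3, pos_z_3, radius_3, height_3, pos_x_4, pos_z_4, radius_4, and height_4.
pos_x_1 = 1
pos_y_1 = 9
pos_z_1 = 9
depth_1 = 5
height_1 = 8
pos_x_2 = 16
pos_y_2 = 3
pos_z_2 = 13
radius_2 = 3
pos_y_3 = 4
pos_z_3 = 10
radius_3 = 3
height_3 = 7
pos_x_4 = 9
pos_z_4 = 1
radius_4 = 3
height_4 = 5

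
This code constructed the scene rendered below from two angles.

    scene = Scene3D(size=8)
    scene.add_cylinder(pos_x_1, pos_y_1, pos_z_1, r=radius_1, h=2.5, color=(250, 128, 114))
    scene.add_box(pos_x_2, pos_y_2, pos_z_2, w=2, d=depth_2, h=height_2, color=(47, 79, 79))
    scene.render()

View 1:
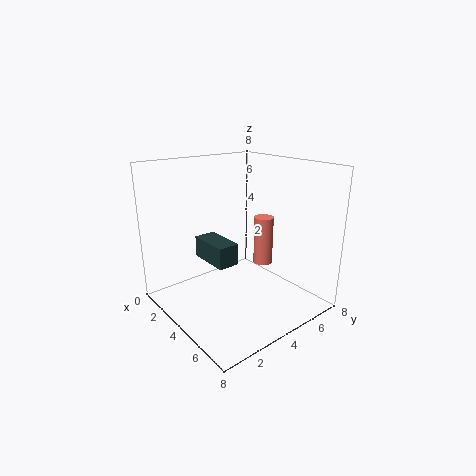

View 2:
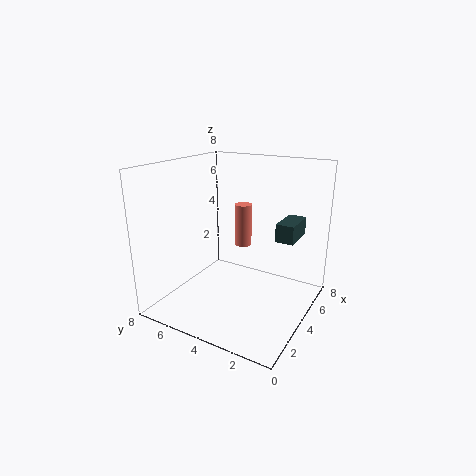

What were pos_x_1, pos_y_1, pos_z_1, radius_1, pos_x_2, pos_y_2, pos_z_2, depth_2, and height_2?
pos_x_1 = 5.5
pos_y_1 = 4.5
pos_z_1 = 3
radius_1 = 0.5
pos_x_2 = 4.5
pos_y_2 = 1
pos_z_2 = 4
depth_2 = 1
height_2 = 1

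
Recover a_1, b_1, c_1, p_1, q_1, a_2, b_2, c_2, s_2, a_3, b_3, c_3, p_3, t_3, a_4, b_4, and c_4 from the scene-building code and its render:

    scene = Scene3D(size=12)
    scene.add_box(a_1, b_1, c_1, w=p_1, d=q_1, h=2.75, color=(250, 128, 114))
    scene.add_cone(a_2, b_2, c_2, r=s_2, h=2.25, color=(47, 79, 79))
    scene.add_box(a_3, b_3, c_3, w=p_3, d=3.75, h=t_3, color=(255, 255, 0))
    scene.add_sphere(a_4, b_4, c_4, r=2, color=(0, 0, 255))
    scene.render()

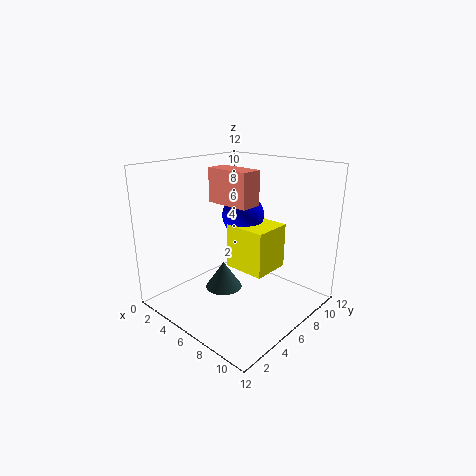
a_1 = 4, b_1 = 4.75, c_1 = 9, p_1 = 3.75, q_1 = 1.75, a_2 = 5.75, b_2 = 4.5, c_2 = 2, s_2 = 1.5, a_3 = 3, b_3 = 7.75, c_3 = 1.75, p_3 = 4, t_3 = 4.25, a_4 = 3.25, b_4 = 9.75, c_4 = 6.5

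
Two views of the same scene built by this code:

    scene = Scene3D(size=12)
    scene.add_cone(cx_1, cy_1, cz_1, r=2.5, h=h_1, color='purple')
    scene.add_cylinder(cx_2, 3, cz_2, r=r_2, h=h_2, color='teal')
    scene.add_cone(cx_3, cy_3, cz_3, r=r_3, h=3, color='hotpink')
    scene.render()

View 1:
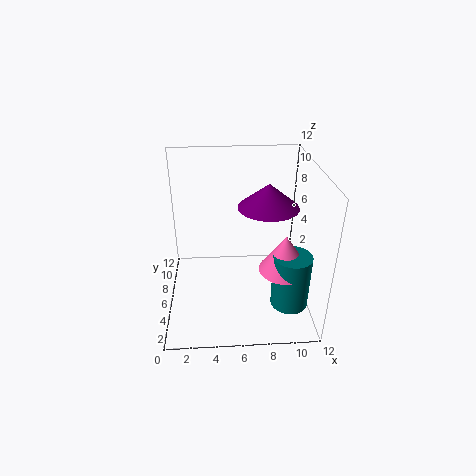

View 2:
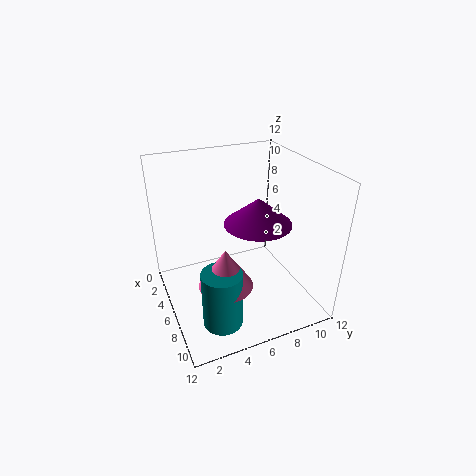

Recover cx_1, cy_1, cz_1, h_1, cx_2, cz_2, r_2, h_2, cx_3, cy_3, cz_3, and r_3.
cx_1 = 8.5
cy_1 = 6.5
cz_1 = 8.5
h_1 = 2
cx_2 = 10
cz_2 = 1.5
r_2 = 1.5
h_2 = 4.5
cx_3 = 9.5
cy_3 = 3.5
cz_3 = 4.5
r_3 = 2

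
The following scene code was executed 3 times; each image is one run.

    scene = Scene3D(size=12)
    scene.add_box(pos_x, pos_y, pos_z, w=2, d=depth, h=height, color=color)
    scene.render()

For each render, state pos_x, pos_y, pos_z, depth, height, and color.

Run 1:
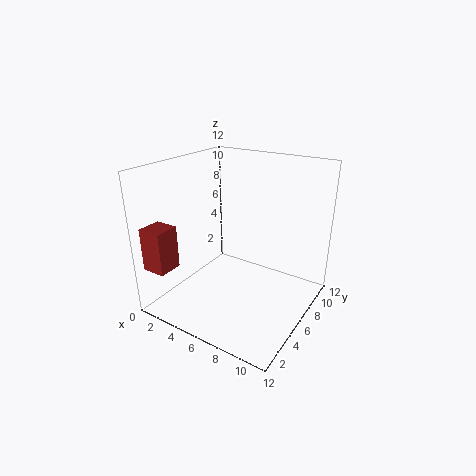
pos_x = 0.5
pos_y = 0.5
pos_z = 4
depth = 2
height = 3.5
color = 'brown'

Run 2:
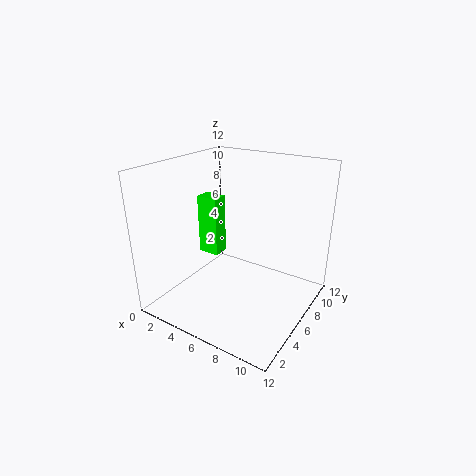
pos_x = 1
pos_y = 7
pos_z = 3
depth = 1.5
height = 5.5
color = 'lime'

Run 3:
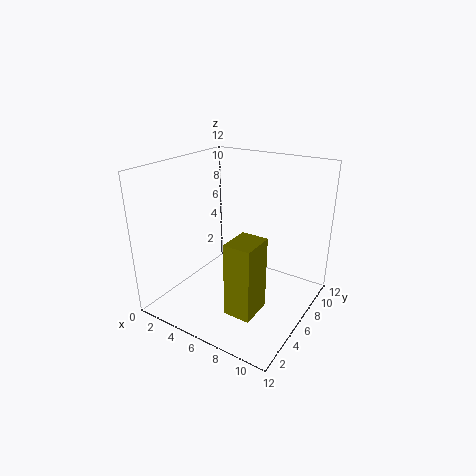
pos_x = 8
pos_y = 1
pos_z = 2.5
depth = 2.5
height = 5.5
color = 'olive'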